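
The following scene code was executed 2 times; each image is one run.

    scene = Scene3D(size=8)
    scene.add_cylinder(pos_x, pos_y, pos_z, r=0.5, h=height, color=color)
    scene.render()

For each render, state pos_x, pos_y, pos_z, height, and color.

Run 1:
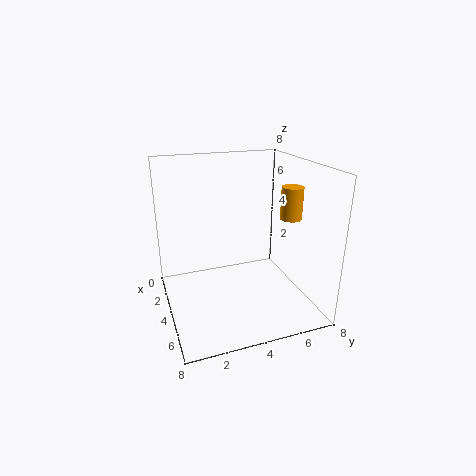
pos_x = 7; pos_y = 5.5; pos_z = 6; height = 1.5; color = 'orange'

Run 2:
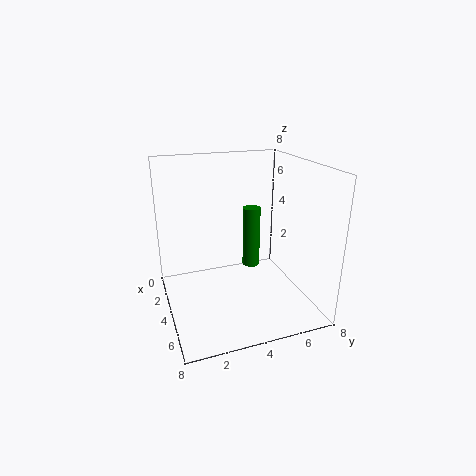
pos_x = 3.5; pos_y = 5; pos_z = 2; height = 3.5; color = 'green'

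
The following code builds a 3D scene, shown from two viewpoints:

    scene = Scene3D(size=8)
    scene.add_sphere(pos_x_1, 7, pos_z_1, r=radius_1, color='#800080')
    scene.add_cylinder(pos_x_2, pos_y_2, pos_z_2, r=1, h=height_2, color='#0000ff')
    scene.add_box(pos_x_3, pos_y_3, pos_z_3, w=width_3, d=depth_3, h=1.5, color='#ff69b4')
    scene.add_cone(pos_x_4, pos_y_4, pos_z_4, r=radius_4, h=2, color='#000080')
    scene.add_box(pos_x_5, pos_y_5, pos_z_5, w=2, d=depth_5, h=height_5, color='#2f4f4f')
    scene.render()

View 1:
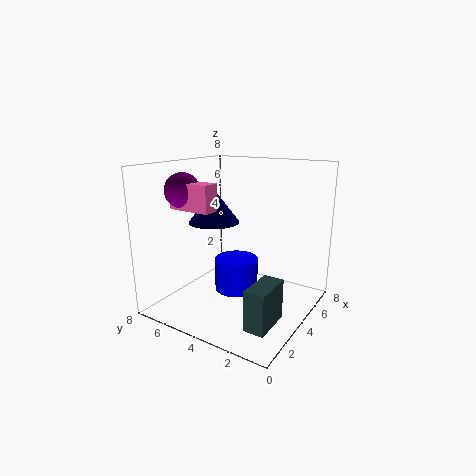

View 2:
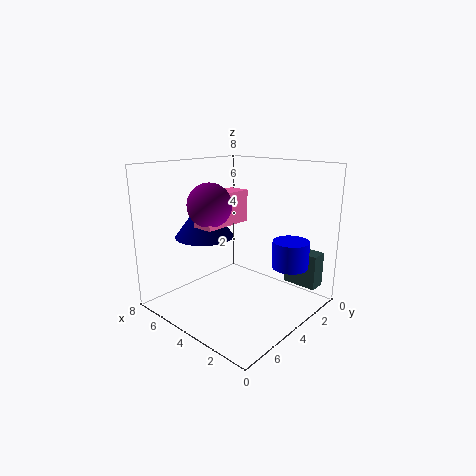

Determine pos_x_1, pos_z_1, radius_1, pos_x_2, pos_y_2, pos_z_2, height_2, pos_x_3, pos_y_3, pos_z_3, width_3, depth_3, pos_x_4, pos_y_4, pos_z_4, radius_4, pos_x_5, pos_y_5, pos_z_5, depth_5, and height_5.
pos_x_1 = 3; pos_z_1 = 6.5; radius_1 = 1; pos_x_2 = 1.5; pos_y_2 = 2.5; pos_z_2 = 2.5; height_2 = 1.5; pos_x_3 = 2.5; pos_y_3 = 5; pos_z_3 = 5.5; width_3 = 1; depth_3 = 2.5; pos_x_4 = 4.5; pos_y_4 = 6; pos_z_4 = 4.5; radius_4 = 1.5; pos_x_5 = 0.5; pos_y_5 = 0.5; pos_z_5 = 1; depth_5 = 1; height_5 = 2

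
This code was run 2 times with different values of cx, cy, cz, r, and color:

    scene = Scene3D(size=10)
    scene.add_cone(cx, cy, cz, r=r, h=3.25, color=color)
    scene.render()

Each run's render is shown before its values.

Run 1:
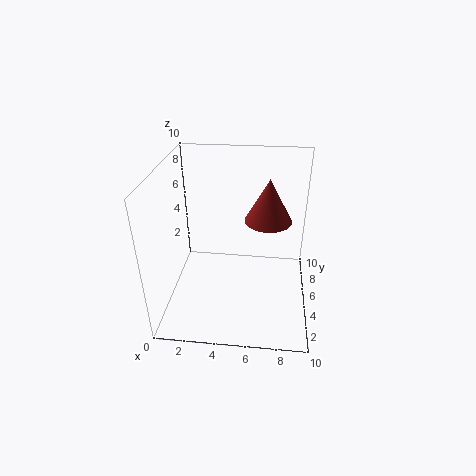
cx = 7
cy = 7.25
cz = 5.25
r = 1.75
color = 'brown'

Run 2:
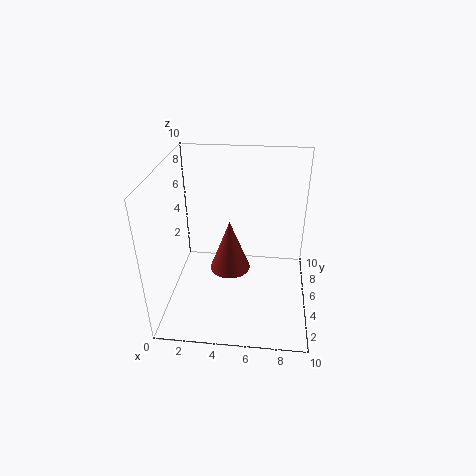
cx = 4.75
cy = 2.75
cz = 4.25
r = 1.25
color = 'brown'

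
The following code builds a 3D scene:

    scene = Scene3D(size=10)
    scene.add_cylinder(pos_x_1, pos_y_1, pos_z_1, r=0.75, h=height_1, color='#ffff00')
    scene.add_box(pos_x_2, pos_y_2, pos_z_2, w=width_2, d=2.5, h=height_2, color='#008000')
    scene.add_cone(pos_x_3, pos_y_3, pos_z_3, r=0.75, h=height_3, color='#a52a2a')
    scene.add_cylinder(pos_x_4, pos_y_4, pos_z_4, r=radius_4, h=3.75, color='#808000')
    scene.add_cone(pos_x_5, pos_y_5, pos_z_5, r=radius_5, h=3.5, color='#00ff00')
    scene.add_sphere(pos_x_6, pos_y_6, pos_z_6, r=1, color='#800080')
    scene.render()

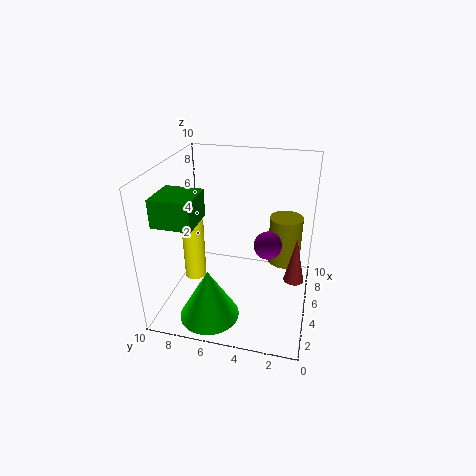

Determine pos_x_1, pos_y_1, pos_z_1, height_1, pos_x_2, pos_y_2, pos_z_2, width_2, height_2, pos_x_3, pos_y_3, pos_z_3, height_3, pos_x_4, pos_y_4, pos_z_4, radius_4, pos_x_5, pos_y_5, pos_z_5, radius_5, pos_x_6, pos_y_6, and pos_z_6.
pos_x_1 = 4.25; pos_y_1 = 8; pos_z_1 = 2; height_1 = 4.5; pos_x_2 = 1; pos_y_2 = 6.75; pos_z_2 = 7.25; width_2 = 2.5; height_2 = 1.75; pos_x_3 = 6.25; pos_y_3 = 1; pos_z_3 = 1.25; height_3 = 3.5; pos_x_4 = 8; pos_y_4 = 2; pos_z_4 = 1.75; radius_4 = 1.25; pos_x_5 = 2; pos_y_5 = 6.25; pos_z_5 = 0.5; radius_5 = 2; pos_x_6 = 5.75; pos_y_6 = 3; pos_z_6 = 4.25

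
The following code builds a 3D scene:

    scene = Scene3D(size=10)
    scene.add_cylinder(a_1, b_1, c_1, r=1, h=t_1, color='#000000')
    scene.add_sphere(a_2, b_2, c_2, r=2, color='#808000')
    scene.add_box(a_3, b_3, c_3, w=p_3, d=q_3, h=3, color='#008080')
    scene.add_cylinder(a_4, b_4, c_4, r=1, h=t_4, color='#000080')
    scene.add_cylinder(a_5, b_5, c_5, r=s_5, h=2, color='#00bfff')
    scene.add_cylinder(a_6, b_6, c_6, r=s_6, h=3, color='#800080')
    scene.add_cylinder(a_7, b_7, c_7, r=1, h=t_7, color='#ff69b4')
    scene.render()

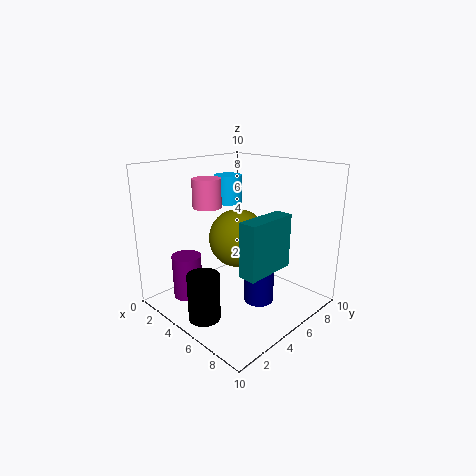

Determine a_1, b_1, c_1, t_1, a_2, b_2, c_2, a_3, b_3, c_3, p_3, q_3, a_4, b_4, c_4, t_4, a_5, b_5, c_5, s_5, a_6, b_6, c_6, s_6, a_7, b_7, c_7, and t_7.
a_1 = 6
b_1 = 1
c_1 = 1
t_1 = 3
a_2 = 5
b_2 = 5
c_2 = 5
a_3 = 9
b_3 = 1
c_3 = 5
p_3 = 1
q_3 = 3
a_4 = 7
b_4 = 5
c_4 = 1
t_4 = 4
a_5 = 3
b_5 = 6
c_5 = 7
s_5 = 1
a_6 = 3
b_6 = 2
c_6 = 1
s_6 = 1
a_7 = 3
b_7 = 4
c_7 = 7
t_7 = 2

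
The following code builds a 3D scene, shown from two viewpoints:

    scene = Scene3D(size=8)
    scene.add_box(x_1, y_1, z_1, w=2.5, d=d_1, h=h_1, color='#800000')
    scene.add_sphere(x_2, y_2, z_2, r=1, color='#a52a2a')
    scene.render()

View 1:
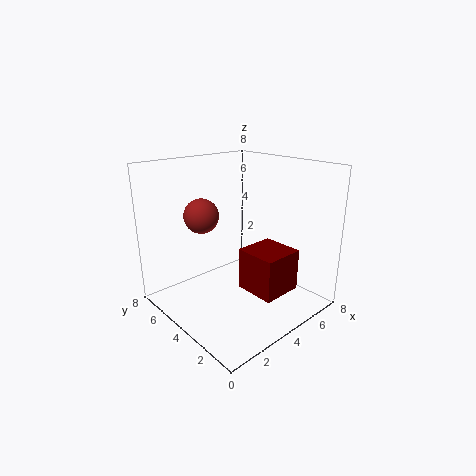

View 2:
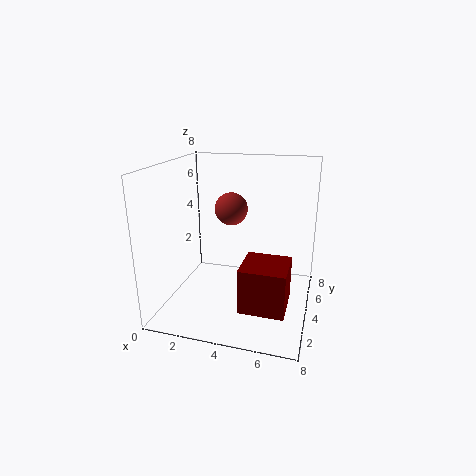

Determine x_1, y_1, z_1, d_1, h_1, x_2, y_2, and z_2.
x_1 = 4.5, y_1 = 2, z_1 = 0.5, d_1 = 2.5, h_1 = 2.5, x_2 = 3, y_2 = 6, z_2 = 5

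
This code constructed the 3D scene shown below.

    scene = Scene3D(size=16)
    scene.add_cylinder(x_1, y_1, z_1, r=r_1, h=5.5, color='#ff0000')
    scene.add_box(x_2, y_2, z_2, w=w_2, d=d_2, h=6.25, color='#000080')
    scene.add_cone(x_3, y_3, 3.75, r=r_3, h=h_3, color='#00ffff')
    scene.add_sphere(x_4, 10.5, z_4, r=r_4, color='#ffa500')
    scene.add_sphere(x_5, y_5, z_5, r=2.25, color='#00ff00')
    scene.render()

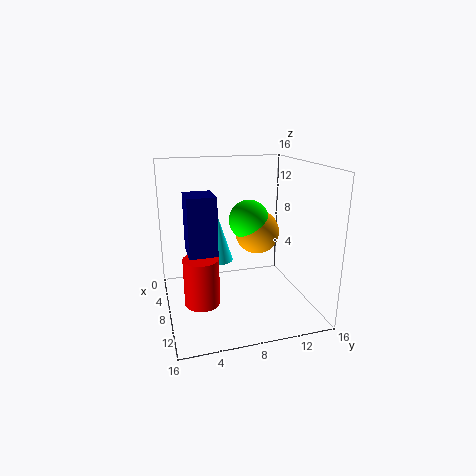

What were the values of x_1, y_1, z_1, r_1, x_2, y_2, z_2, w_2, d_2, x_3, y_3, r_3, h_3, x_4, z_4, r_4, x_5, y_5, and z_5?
x_1 = 8
y_1 = 3.75
z_1 = 0.5
r_1 = 2
x_2 = 6.75
y_2 = 2.25
z_2 = 7
w_2 = 3.5
d_2 = 3
x_3 = 3.75
y_3 = 6.75
r_3 = 1.75
h_3 = 5.5
x_4 = 7.25
z_4 = 8.25
r_4 = 2.5
x_5 = 7.25
y_5 = 9.5
z_5 = 9.75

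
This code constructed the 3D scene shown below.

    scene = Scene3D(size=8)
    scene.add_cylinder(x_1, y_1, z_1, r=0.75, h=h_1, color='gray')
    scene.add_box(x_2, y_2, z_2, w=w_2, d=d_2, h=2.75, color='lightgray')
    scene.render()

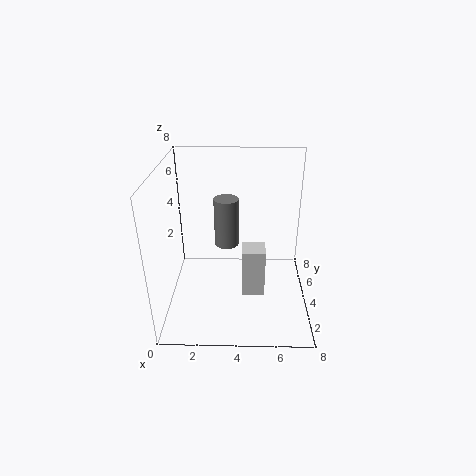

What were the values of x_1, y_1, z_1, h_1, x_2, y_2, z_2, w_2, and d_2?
x_1 = 3.25
y_1 = 6
z_1 = 2.5
h_1 = 3
x_2 = 4.25
y_2 = 2.75
z_2 = 1
w_2 = 1.25
d_2 = 1.25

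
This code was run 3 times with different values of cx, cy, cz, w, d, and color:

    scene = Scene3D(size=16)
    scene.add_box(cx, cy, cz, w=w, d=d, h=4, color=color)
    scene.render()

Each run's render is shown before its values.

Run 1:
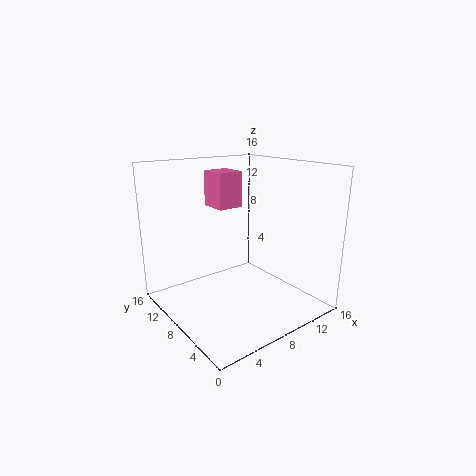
cx = 6.75, cy = 9.5, cz = 11, w = 3, d = 3.25, color = 'hotpink'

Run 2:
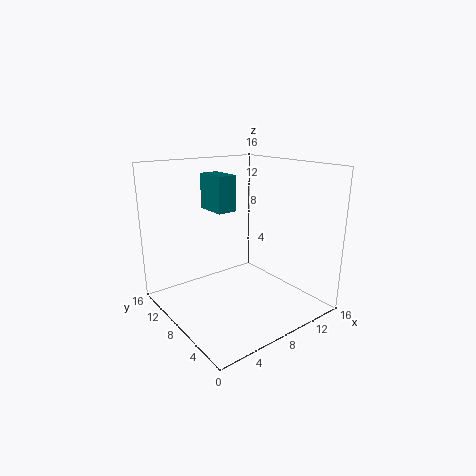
cx = 6.25, cy = 9, cz = 10.75, w = 2.25, d = 3.75, color = 'teal'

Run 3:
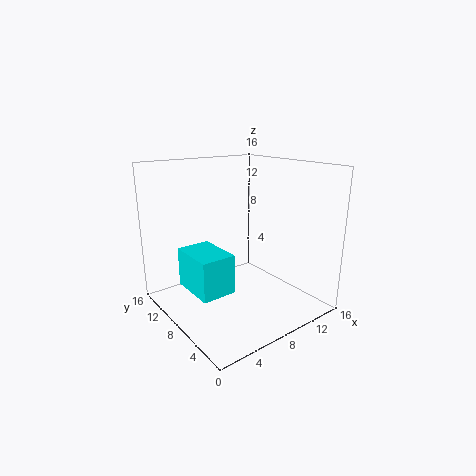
cx = 1.25, cy = 4.25, cz = 4, w = 3.5, d = 5, color = 'cyan'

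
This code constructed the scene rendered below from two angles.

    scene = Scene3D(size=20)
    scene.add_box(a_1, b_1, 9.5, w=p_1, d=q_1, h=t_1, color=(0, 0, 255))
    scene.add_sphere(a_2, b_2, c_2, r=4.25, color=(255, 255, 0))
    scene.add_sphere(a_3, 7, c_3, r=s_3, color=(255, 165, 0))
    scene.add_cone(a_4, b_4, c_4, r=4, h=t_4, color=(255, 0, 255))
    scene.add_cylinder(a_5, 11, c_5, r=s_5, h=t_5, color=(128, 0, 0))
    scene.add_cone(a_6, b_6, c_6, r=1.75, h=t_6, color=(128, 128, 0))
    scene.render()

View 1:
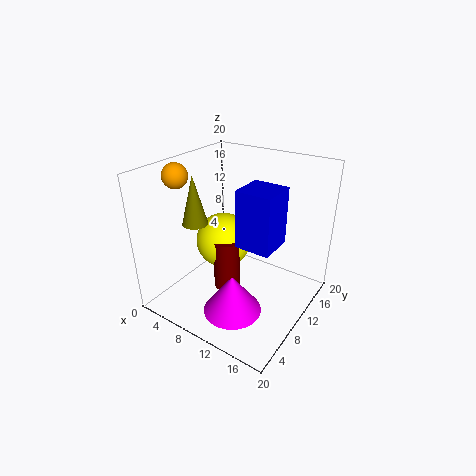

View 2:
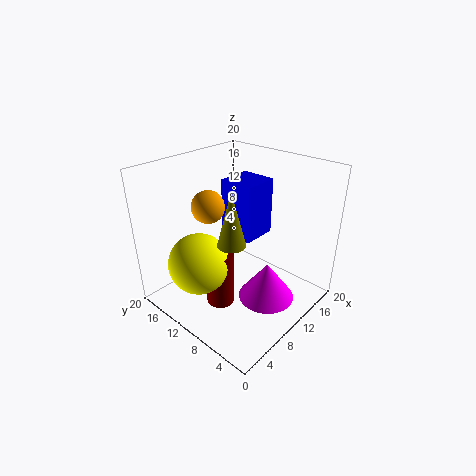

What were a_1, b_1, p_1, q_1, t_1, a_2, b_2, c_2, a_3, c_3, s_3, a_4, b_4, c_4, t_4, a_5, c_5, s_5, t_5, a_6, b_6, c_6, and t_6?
a_1 = 10.5; b_1 = 8.5; p_1 = 5; q_1 = 5; t_1 = 8; a_2 = 5.25; b_2 = 13; c_2 = 6.75; a_3 = 2; c_3 = 18.25; s_3 = 1.75; a_4 = 11.75; b_4 = 6; c_4 = 1; t_4 = 5.5; a_5 = 7.25; c_5 = 0.25; s_5 = 2; t_5 = 8; a_6 = 5.25; b_6 = 6.75; c_6 = 12.25; t_6 = 6.75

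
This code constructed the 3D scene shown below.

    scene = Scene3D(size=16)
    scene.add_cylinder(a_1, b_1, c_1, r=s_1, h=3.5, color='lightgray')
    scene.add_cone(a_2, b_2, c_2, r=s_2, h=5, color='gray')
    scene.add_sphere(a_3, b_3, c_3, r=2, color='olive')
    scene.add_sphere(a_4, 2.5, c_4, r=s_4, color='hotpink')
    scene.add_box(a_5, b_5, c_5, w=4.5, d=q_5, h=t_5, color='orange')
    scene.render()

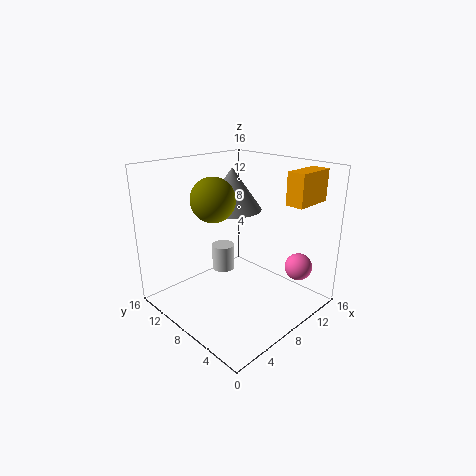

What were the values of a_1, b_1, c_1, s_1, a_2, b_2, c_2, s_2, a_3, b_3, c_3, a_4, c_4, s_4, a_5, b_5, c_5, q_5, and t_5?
a_1 = 11.5; b_1 = 14.5; c_1 = 0.5; s_1 = 1.5; a_2 = 10.5; b_2 = 11.5; c_2 = 10; s_2 = 3.5; a_3 = 2.5; b_3 = 5.5; c_3 = 14; a_4 = 12; c_4 = 5; s_4 = 1.5; a_5 = 11; b_5 = 2; c_5 = 12; q_5 = 2; t_5 = 3.5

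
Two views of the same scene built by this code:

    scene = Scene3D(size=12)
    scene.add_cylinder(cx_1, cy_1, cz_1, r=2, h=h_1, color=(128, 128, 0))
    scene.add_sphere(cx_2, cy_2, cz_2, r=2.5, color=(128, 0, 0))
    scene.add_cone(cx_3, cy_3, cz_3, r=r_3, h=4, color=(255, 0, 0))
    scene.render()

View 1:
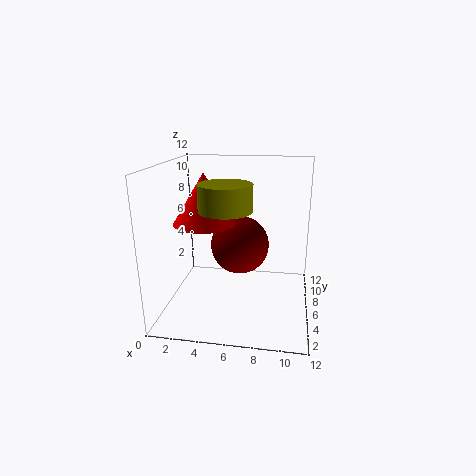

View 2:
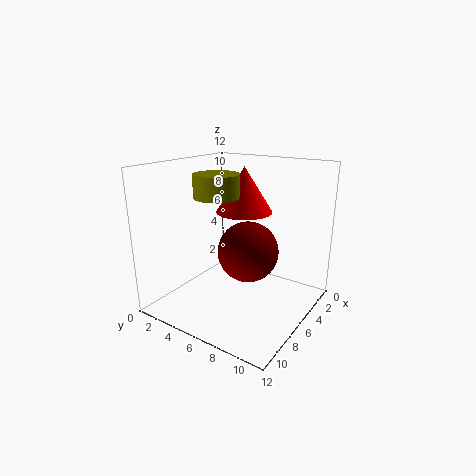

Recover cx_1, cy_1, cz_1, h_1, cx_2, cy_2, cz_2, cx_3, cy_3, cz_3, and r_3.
cx_1 = 5.5
cy_1 = 3.5
cz_1 = 9
h_1 = 2
cx_2 = 6
cy_2 = 7
cz_2 = 5
cx_3 = 3.5
cy_3 = 5
cz_3 = 7.5
r_3 = 2.5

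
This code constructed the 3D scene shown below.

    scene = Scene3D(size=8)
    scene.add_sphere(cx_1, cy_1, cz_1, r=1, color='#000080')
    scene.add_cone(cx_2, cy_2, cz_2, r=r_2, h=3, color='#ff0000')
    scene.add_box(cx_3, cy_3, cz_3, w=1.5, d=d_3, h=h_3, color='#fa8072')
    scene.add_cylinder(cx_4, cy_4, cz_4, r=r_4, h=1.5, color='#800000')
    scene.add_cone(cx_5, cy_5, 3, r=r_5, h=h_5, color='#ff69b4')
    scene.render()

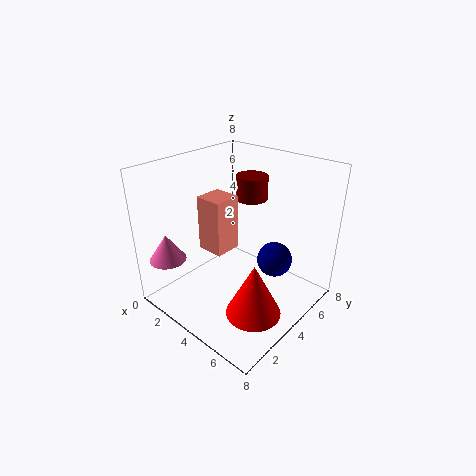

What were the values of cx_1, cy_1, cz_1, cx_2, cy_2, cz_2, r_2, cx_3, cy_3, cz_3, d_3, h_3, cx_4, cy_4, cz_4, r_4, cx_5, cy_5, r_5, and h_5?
cx_1 = 5.5; cy_1 = 5.5; cz_1 = 2.5; cx_2 = 6; cy_2 = 3; cz_2 = 0.5; r_2 = 1.5; cx_3 = 2.5; cy_3 = 2.5; cz_3 = 3.5; d_3 = 1.5; h_3 = 3; cx_4 = 2.5; cy_4 = 7; cz_4 = 5; r_4 = 1; cx_5 = 1.5; cy_5 = 1; r_5 = 1; h_5 = 1.5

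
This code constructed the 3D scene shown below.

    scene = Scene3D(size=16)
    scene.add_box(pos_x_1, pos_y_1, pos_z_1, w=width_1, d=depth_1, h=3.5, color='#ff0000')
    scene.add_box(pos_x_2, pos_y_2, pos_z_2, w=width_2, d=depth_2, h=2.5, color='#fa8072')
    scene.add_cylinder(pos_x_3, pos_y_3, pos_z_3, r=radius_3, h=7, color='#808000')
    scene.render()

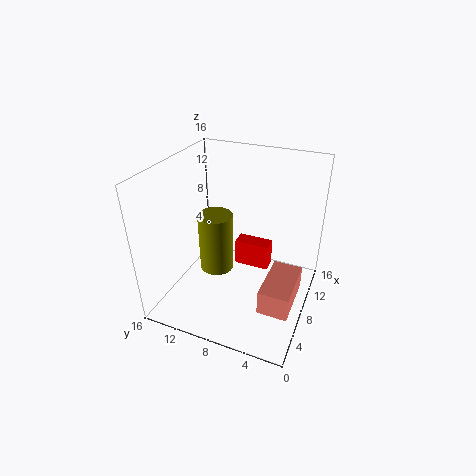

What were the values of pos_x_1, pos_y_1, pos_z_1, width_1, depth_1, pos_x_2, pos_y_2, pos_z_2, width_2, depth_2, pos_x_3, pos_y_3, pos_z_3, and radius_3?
pos_x_1 = 13, pos_y_1 = 6, pos_z_1 = 0.5, width_1 = 2, depth_1 = 4.5, pos_x_2 = 2, pos_y_2 = 0.5, pos_z_2 = 4, width_2 = 5.5, depth_2 = 3, pos_x_3 = 8.5, pos_y_3 = 11, pos_z_3 = 3, radius_3 = 2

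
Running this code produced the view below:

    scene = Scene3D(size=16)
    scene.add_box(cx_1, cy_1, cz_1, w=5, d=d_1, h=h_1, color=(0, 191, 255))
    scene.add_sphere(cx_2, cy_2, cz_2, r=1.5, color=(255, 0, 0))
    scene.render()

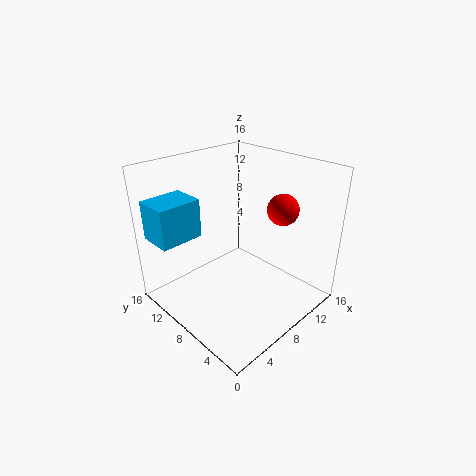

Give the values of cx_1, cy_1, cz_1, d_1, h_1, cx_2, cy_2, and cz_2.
cx_1 = 1
cy_1 = 12
cz_1 = 7.5
d_1 = 4
h_1 = 4.5
cx_2 = 8.5
cy_2 = 2.5
cz_2 = 13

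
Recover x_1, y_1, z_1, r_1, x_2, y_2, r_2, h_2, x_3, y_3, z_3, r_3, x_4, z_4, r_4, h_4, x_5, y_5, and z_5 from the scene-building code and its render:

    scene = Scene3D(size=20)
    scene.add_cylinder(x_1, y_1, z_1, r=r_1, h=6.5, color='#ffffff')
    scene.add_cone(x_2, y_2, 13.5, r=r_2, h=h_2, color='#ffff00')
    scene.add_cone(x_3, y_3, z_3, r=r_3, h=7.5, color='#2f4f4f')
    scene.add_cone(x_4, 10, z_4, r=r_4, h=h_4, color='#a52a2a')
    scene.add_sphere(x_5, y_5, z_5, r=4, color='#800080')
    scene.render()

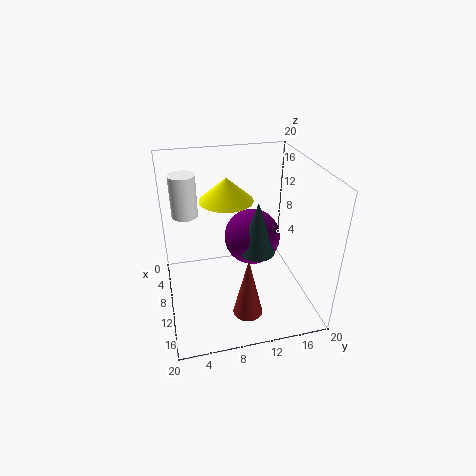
x_1 = 2.5, y_1 = 3.5, z_1 = 10.5, r_1 = 2, x_2 = 5, y_2 = 9.5, r_2 = 4, h_2 = 3.5, x_3 = 11, y_3 = 12.5, z_3 = 8, r_3 = 2.5, x_4 = 15.5, z_4 = 1.5, r_4 = 2, h_4 = 8.5, x_5 = 8.5, y_5 = 12.5, z_5 = 9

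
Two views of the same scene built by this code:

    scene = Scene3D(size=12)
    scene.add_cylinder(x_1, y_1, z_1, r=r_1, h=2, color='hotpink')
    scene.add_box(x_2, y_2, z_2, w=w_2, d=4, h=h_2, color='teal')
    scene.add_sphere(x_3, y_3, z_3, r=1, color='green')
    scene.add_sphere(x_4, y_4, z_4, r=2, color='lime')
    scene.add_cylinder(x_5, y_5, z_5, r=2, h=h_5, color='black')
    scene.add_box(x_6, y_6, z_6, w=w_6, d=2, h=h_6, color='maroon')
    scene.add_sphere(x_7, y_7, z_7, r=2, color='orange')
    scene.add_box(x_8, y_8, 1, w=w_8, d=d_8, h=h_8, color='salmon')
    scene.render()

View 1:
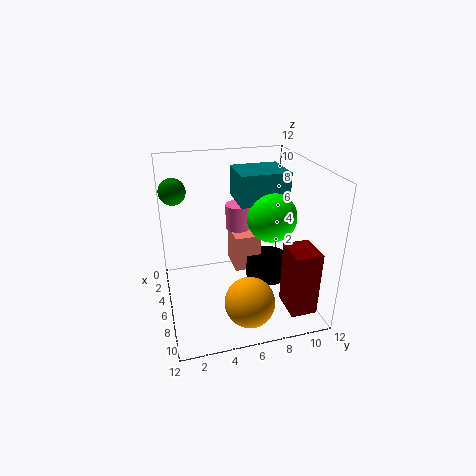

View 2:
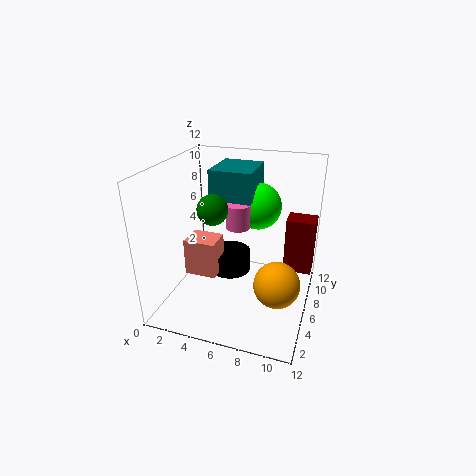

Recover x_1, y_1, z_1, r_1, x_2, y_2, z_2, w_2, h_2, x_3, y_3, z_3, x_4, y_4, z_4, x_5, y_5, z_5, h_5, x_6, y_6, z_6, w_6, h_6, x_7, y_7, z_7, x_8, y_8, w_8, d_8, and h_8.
x_1 = 6
y_1 = 6
z_1 = 7
r_1 = 1
x_2 = 3.5
y_2 = 6
z_2 = 9
w_2 = 3.5
h_2 = 2.5
x_3 = 6
y_3 = 1
z_3 = 10.5
x_4 = 7
y_4 = 8.5
z_4 = 8
x_5 = 4
y_5 = 9.5
z_5 = 0.5
h_5 = 2
x_6 = 9.5
y_6 = 8.5
z_6 = 2
w_6 = 2.5
h_6 = 5
x_7 = 9.5
y_7 = 6
z_7 = 2
x_8 = 0.5
y_8 = 6.5
w_8 = 3
d_8 = 2.5
h_8 = 3.5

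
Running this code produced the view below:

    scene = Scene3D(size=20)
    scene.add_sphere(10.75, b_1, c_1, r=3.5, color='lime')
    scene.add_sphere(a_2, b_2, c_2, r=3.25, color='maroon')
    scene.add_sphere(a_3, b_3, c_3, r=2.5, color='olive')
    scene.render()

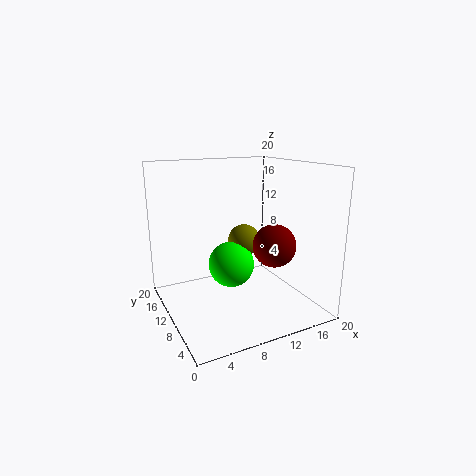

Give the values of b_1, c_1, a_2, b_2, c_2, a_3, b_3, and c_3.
b_1 = 13.75, c_1 = 4.5, a_2 = 16.25, b_2 = 10.25, c_2 = 7.75, a_3 = 13.5, b_3 = 14.75, c_3 = 7.75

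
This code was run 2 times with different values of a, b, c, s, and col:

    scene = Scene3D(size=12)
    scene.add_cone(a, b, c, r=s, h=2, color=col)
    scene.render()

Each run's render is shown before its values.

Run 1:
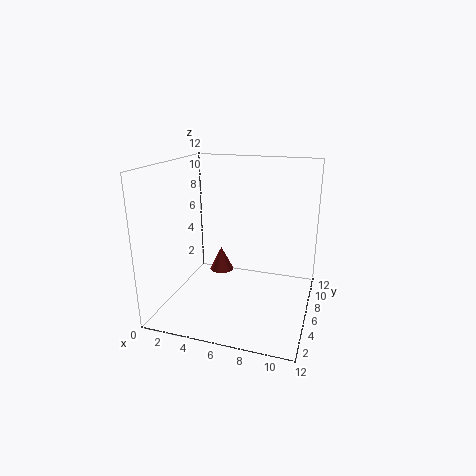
a = 4.5, b = 6, c = 3, s = 1, col = 'brown'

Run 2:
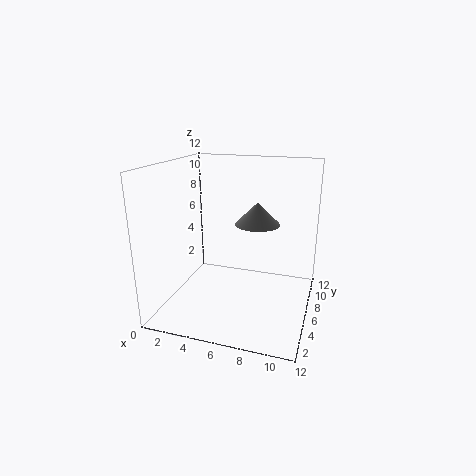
a = 7, b = 8.5, c = 6.5, s = 2, col = 'gray'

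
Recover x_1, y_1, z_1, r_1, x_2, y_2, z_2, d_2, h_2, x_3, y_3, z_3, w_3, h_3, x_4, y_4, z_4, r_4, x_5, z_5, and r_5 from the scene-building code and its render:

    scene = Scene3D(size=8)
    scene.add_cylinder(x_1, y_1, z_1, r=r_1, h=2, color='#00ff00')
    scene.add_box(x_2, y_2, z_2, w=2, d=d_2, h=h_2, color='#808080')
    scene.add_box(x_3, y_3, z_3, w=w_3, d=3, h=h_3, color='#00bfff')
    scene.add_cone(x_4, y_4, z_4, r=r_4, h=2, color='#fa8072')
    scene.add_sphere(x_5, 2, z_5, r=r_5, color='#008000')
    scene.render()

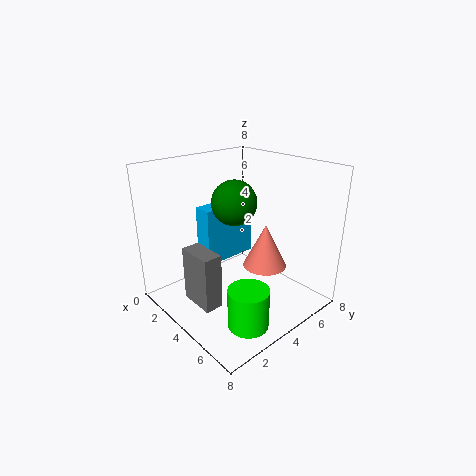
x_1 = 7; y_1 = 2; z_1 = 1; r_1 = 1; x_2 = 3; y_2 = 1; z_2 = 1; d_2 = 1; h_2 = 3; x_3 = 3; y_3 = 2; z_3 = 3; w_3 = 1; h_3 = 3; x_4 = 7; y_4 = 3; z_4 = 4; r_4 = 1; x_5 = 6; z_5 = 7; r_5 = 1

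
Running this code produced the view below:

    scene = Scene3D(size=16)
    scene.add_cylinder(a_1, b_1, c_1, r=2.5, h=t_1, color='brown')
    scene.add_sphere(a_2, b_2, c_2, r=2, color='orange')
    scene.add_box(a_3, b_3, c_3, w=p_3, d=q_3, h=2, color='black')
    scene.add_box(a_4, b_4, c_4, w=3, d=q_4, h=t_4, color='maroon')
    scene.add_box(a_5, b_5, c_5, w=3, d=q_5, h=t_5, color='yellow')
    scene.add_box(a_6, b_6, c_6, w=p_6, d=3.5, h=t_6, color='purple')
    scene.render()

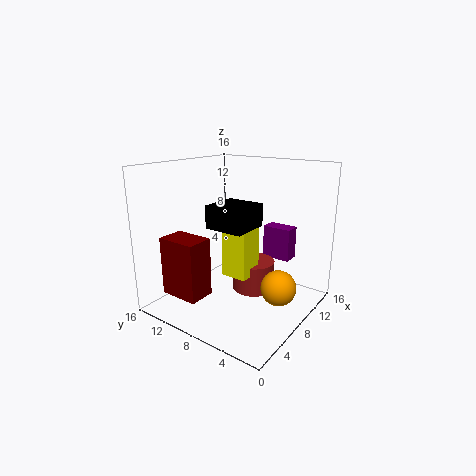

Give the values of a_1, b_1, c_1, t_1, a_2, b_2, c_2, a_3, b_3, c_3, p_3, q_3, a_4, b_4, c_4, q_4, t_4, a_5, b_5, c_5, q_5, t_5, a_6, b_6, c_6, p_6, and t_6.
a_1 = 10.5, b_1 = 7.5, c_1 = 1, t_1 = 3.5, a_2 = 9.5, b_2 = 3.5, c_2 = 2.5, a_3 = 0.5, b_3 = 2.5, c_3 = 11.5, p_3 = 3.5, q_3 = 3.5, a_4 = 2, b_4 = 9.5, c_4 = 2, q_4 = 4.5, t_4 = 6.5, a_5 = 7, b_5 = 6.5, c_5 = 3.5, q_5 = 3, t_5 = 6.5, a_6 = 13.5, b_6 = 4.5, c_6 = 4, p_6 = 2, t_6 = 4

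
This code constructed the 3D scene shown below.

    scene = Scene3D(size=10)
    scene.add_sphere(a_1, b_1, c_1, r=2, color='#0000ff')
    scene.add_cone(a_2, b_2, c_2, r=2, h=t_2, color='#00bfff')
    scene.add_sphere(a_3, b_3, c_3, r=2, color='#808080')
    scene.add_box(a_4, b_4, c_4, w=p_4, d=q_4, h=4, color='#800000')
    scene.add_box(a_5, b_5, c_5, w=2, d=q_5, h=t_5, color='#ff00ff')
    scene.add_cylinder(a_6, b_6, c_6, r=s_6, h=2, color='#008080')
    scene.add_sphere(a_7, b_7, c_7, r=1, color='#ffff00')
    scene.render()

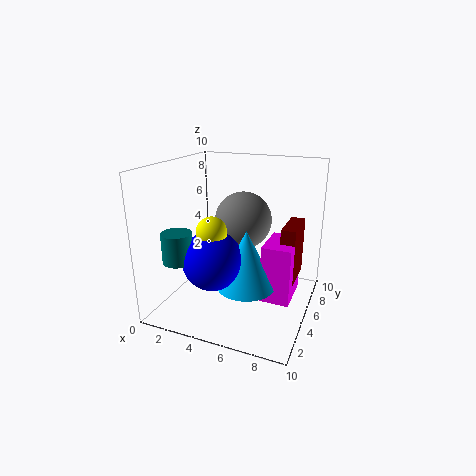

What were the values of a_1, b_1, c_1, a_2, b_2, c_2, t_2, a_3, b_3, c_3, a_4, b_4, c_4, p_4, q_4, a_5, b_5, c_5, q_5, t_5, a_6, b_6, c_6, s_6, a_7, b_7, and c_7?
a_1 = 4; b_1 = 3; c_1 = 4; a_2 = 6; b_2 = 4; c_2 = 2; t_2 = 4; a_3 = 5; b_3 = 6; c_3 = 6; a_4 = 8; b_4 = 5; c_4 = 2; p_4 = 1; q_4 = 3; a_5 = 7; b_5 = 4; c_5 = 1; q_5 = 3; t_5 = 4; a_6 = 2; b_6 = 2; c_6 = 4; s_6 = 1; a_7 = 4; b_7 = 3; c_7 = 6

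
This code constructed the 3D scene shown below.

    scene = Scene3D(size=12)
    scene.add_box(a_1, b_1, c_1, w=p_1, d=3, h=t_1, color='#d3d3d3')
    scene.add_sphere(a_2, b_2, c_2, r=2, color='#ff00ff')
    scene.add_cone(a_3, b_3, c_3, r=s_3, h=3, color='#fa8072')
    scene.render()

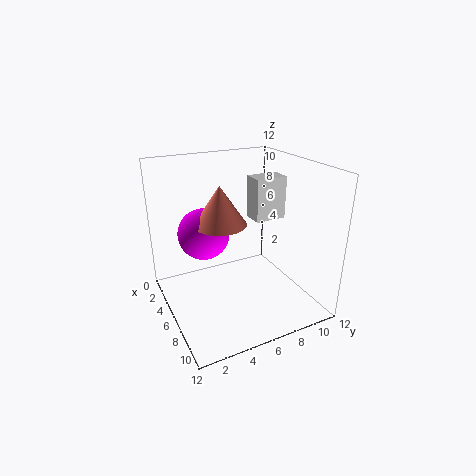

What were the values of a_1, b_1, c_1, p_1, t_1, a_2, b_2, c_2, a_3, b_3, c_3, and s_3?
a_1 = 2, b_1 = 9, c_1 = 6, p_1 = 2, t_1 = 4, a_2 = 6, b_2 = 3, c_2 = 7, a_3 = 7, b_3 = 4, c_3 = 8, s_3 = 2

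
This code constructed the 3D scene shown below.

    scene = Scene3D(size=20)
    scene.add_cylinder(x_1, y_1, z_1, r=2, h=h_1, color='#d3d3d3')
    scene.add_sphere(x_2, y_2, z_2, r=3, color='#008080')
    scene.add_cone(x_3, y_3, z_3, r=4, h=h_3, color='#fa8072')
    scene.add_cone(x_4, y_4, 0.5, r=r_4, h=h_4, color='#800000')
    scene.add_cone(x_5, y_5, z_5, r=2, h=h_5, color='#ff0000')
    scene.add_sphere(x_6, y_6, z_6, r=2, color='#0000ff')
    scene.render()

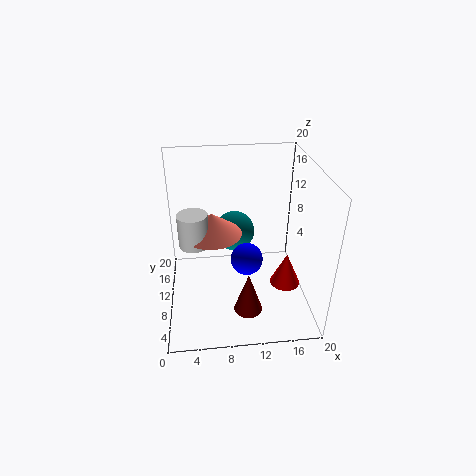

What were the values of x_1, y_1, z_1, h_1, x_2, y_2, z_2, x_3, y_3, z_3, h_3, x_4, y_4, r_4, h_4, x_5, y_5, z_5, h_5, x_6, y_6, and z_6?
x_1 = 4, y_1 = 9, z_1 = 10, h_1 = 4.5, x_2 = 10, y_2 = 14.5, z_2 = 8.5, x_3 = 6.5, y_3 = 10, z_3 = 11, h_3 = 3, x_4 = 11, y_4 = 6, r_4 = 2, h_4 = 6, x_5 = 16, y_5 = 6, z_5 = 5, h_5 = 4.5, x_6 = 10.5, y_6 = 5, z_6 = 10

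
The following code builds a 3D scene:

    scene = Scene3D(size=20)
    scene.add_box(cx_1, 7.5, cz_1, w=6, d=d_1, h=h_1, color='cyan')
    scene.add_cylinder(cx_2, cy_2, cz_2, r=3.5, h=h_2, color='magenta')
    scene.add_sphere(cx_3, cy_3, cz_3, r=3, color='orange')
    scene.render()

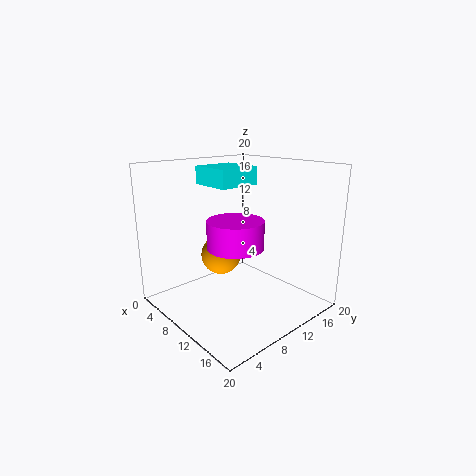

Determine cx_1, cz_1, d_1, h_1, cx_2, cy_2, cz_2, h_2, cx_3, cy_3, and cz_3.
cx_1 = 4, cz_1 = 17, d_1 = 6, h_1 = 2.5, cx_2 = 13.5, cy_2 = 6.5, cz_2 = 10.5, h_2 = 3.5, cx_3 = 5.5, cy_3 = 10.5, cz_3 = 6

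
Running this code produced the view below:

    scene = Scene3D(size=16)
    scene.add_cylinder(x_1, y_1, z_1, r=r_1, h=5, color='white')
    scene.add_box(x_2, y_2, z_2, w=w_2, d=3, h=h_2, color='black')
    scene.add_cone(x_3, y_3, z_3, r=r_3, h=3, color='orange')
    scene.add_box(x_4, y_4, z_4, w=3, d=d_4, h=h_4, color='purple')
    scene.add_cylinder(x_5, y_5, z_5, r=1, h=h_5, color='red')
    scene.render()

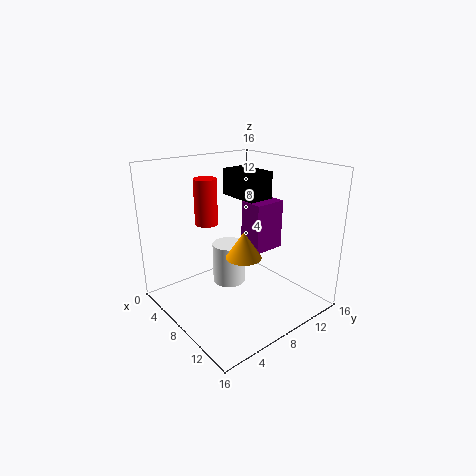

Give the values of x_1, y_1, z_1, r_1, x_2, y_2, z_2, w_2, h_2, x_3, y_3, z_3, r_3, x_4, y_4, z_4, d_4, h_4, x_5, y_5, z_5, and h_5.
x_1 = 5; y_1 = 9; z_1 = 1; r_1 = 2; x_2 = 4; y_2 = 9; z_2 = 12; w_2 = 5; h_2 = 3; x_3 = 9; y_3 = 8; z_3 = 6; r_3 = 2; x_4 = 5; y_4 = 11; z_4 = 5; d_4 = 4; h_4 = 6; x_5 = 11; y_5 = 2; z_5 = 12; h_5 = 4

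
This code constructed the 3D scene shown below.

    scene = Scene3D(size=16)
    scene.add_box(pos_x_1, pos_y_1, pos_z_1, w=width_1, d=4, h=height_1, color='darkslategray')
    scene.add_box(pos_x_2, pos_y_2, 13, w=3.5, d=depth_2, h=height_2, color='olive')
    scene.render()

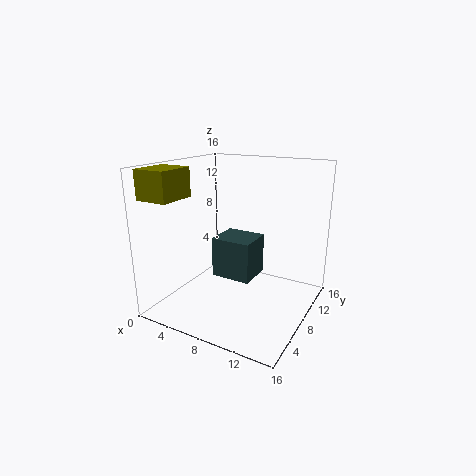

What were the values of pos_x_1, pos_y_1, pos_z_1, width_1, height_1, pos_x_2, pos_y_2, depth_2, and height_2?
pos_x_1 = 5.5
pos_y_1 = 6.5
pos_z_1 = 3.5
width_1 = 4.5
height_1 = 4.5
pos_x_2 = 1
pos_y_2 = 0.5
depth_2 = 4
height_2 = 3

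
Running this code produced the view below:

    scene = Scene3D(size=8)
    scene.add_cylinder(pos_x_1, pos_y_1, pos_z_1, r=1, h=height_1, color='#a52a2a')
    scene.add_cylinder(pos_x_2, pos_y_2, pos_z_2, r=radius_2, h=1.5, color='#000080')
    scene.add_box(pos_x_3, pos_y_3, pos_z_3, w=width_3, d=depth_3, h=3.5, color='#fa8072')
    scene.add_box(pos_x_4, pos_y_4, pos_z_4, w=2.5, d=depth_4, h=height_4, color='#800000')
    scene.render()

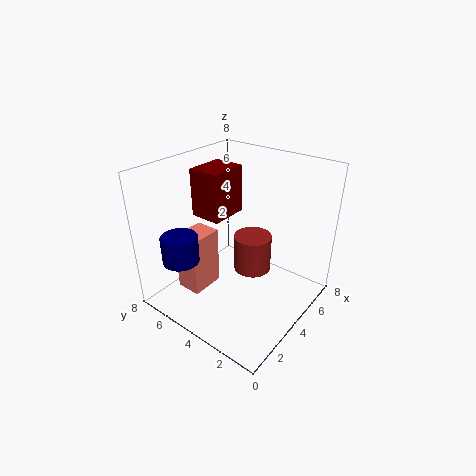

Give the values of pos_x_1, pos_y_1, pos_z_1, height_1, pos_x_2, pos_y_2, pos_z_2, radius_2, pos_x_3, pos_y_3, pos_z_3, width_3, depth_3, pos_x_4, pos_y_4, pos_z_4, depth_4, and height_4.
pos_x_1 = 4, pos_y_1 = 3, pos_z_1 = 2.5, height_1 = 2, pos_x_2 = 1.5, pos_y_2 = 6, pos_z_2 = 3, radius_2 = 1, pos_x_3 = 2, pos_y_3 = 5.5, pos_z_3 = 0.5, width_3 = 2, depth_3 = 1.5, pos_x_4 = 4.5, pos_y_4 = 6, pos_z_4 = 4, depth_4 = 2, height_4 = 3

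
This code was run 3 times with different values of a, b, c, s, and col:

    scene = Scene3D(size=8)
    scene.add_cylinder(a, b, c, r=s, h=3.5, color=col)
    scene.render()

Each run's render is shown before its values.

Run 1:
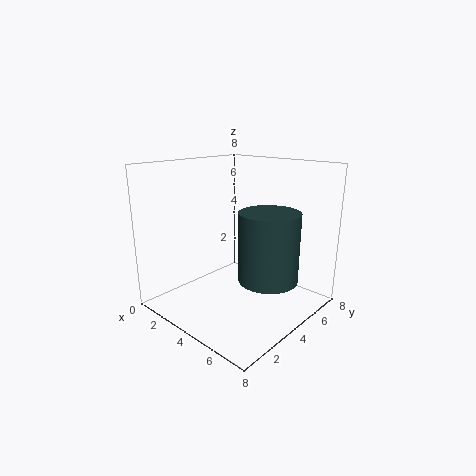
a = 6.5, b = 3.5, c = 2.5, s = 1.5, col = 'darkslategray'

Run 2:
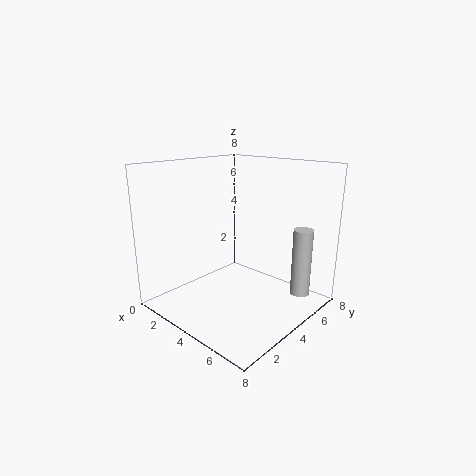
a = 7.5, b = 5, c = 1.5, s = 0.5, col = 'lightgray'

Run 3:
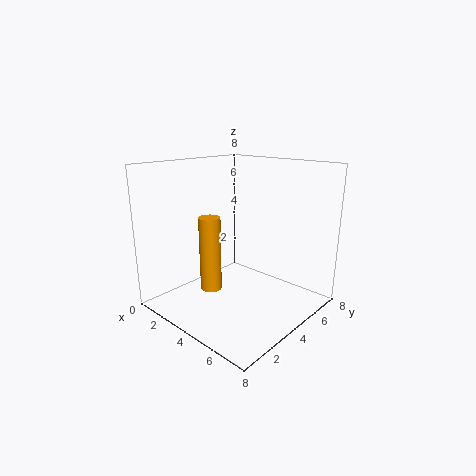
a = 5, b = 1, c = 2.5, s = 0.5, col = 'orange'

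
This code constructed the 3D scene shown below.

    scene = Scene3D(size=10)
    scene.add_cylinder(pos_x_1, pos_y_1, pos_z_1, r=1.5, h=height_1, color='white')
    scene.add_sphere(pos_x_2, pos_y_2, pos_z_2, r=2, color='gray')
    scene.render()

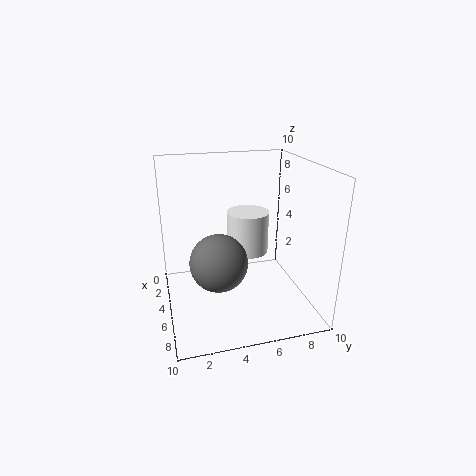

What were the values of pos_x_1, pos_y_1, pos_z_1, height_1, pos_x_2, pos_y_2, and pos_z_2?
pos_x_1 = 4; pos_y_1 = 6; pos_z_1 = 3.5; height_1 = 3; pos_x_2 = 5.5; pos_y_2 = 3.5; pos_z_2 = 3.5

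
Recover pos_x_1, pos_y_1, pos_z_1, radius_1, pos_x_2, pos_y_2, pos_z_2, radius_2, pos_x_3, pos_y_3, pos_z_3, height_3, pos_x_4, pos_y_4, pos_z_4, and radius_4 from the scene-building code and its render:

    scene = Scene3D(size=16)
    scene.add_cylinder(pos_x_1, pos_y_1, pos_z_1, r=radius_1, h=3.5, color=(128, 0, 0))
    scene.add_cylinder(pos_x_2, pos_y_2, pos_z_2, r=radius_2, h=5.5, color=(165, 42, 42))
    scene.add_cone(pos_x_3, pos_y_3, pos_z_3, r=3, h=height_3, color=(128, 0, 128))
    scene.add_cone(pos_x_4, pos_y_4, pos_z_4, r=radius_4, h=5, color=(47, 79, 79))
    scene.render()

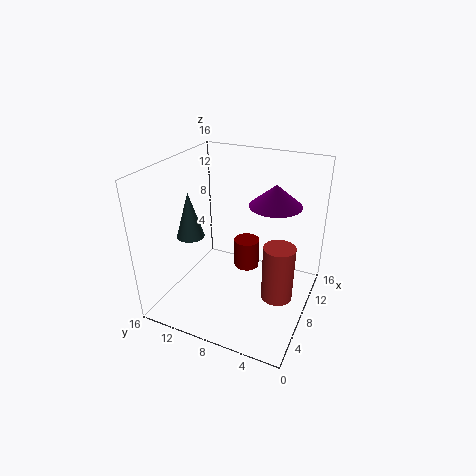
pos_x_1 = 10.5
pos_y_1 = 8
pos_z_1 = 3
radius_1 = 1.5
pos_x_2 = 4
pos_y_2 = 2
pos_z_2 = 5
radius_2 = 1.5
pos_x_3 = 11.5
pos_y_3 = 5
pos_z_3 = 11
height_3 = 2.5
pos_x_4 = 5.5
pos_y_4 = 12.5
pos_z_4 = 8.5
radius_4 = 1.5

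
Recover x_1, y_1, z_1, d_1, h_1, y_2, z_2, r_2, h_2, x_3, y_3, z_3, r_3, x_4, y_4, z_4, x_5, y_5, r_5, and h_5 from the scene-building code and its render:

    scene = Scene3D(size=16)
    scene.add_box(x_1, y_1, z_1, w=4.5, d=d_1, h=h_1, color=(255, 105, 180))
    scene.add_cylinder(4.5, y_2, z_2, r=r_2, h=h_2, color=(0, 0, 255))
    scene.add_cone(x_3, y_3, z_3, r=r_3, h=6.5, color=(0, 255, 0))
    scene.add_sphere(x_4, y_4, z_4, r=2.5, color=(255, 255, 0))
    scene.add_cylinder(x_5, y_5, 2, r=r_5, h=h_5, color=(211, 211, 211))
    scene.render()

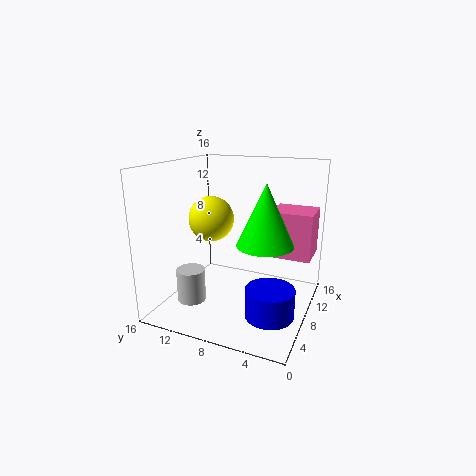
x_1 = 11; y_1 = 0.5; z_1 = 5; d_1 = 5; h_1 = 5.5; y_2 = 3; z_2 = 1.5; r_2 = 2.5; h_2 = 3; x_3 = 7; y_3 = 4.5; z_3 = 8; r_3 = 3; x_4 = 7.5; y_4 = 11; z_4 = 10; x_5 = 3.5; y_5 = 11.5; r_5 = 1.5; h_5 = 3.5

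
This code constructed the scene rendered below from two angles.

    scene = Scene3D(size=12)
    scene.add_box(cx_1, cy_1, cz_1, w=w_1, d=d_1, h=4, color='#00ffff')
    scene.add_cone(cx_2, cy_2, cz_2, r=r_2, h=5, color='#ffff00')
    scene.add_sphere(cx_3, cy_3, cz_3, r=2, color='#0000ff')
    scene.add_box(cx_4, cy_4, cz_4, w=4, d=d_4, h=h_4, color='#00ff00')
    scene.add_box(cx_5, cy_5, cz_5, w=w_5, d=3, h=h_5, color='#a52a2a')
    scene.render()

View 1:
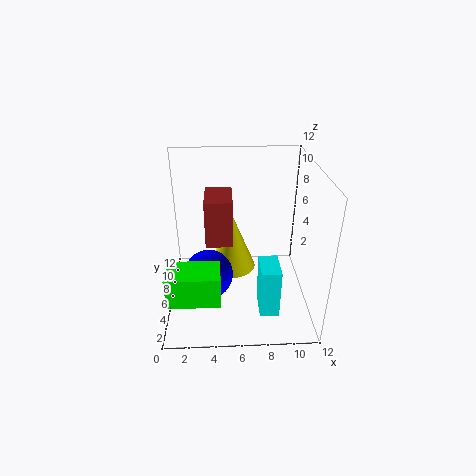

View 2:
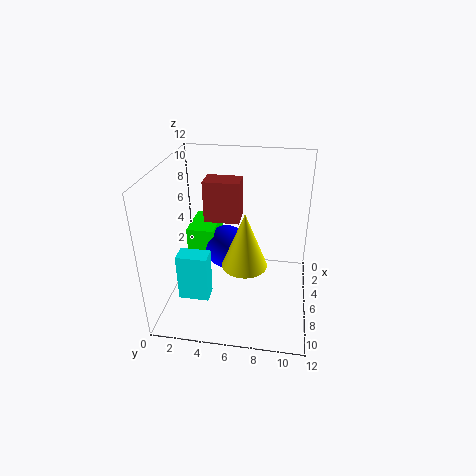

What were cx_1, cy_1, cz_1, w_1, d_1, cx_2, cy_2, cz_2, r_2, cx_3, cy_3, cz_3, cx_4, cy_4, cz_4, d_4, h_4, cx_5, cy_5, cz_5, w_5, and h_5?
cx_1 = 7.5; cy_1 = 1.5; cz_1 = 1.5; w_1 = 1.5; d_1 = 2.5; cx_2 = 5.5; cy_2 = 6.5; cz_2 = 3; r_2 = 2; cx_3 = 3.5; cy_3 = 4.5; cz_3 = 3.5; cx_4 = 0.5; cy_4 = 1; cz_4 = 3; d_4 = 2.5; h_4 = 2.5; cx_5 = 3.5; cy_5 = 3; cz_5 = 7; w_5 = 2; h_5 = 3.5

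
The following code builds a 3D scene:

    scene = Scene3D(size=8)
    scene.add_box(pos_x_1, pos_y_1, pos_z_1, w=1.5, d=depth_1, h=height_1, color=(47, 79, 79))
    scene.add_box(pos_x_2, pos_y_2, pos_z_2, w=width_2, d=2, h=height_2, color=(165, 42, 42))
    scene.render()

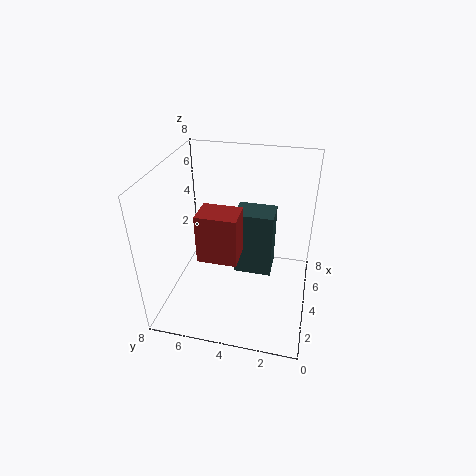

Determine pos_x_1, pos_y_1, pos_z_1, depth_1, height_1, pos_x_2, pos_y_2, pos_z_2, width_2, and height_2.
pos_x_1 = 3; pos_y_1 = 2; pos_z_1 = 2.5; depth_1 = 2; height_1 = 3.5; pos_x_2 = 1.5; pos_y_2 = 3.5; pos_z_2 = 4; width_2 = 1.5; height_2 = 2.5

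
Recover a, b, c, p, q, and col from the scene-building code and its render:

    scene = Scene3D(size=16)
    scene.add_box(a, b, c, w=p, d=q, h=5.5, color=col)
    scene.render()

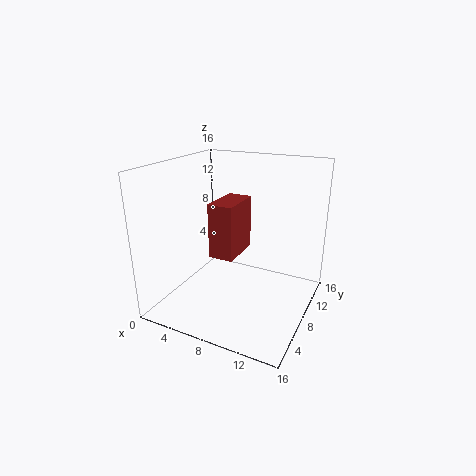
a = 7; b = 3.5; c = 7.5; p = 2.5; q = 4.5; col = 'brown'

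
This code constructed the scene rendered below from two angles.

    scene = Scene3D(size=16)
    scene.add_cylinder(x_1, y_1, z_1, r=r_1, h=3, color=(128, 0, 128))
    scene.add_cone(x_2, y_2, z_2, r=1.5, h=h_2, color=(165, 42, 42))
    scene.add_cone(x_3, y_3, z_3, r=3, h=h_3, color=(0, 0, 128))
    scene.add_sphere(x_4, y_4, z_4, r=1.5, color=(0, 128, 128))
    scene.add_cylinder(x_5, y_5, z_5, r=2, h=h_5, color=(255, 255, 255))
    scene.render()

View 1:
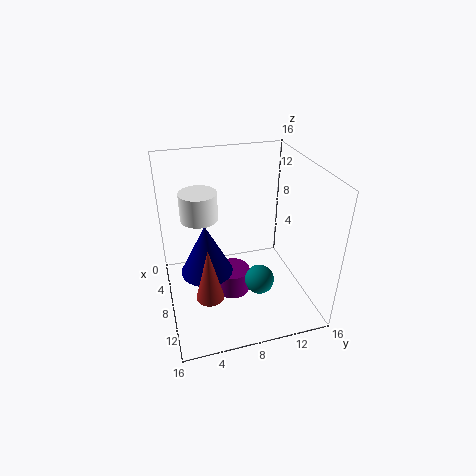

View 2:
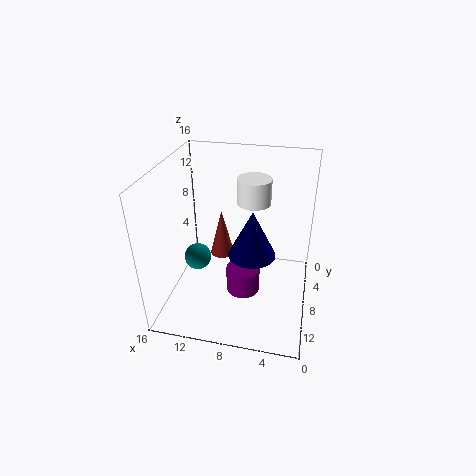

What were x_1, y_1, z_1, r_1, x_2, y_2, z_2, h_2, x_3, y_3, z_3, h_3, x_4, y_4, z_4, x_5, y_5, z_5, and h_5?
x_1 = 7.5; y_1 = 7.5; z_1 = 0.5; r_1 = 2; x_2 = 11; y_2 = 4; z_2 = 3; h_2 = 6; x_3 = 7; y_3 = 4.5; z_3 = 3.5; h_3 = 6; x_4 = 12.5; y_4 = 9; z_4 = 5.5; x_5 = 7; y_5 = 4; z_5 = 10.5; h_5 = 3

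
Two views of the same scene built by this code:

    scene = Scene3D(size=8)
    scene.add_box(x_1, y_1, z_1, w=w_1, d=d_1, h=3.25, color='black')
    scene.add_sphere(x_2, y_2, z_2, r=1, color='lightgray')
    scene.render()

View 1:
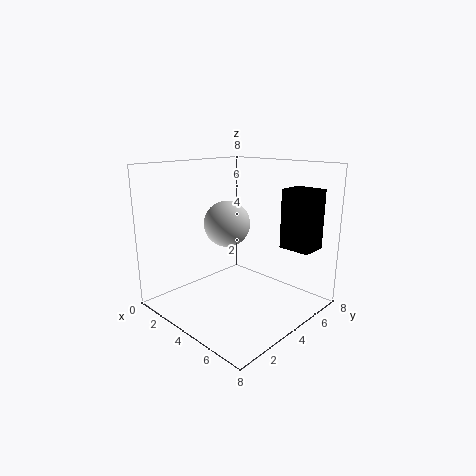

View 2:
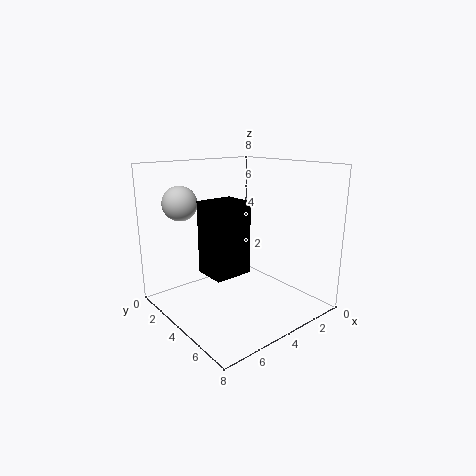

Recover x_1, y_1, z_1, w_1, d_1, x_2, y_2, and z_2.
x_1 = 5.75; y_1 = 5.5; z_1 = 3.5; w_1 = 1.75; d_1 = 1.5; x_2 = 6; y_2 = 1.25; z_2 = 5.75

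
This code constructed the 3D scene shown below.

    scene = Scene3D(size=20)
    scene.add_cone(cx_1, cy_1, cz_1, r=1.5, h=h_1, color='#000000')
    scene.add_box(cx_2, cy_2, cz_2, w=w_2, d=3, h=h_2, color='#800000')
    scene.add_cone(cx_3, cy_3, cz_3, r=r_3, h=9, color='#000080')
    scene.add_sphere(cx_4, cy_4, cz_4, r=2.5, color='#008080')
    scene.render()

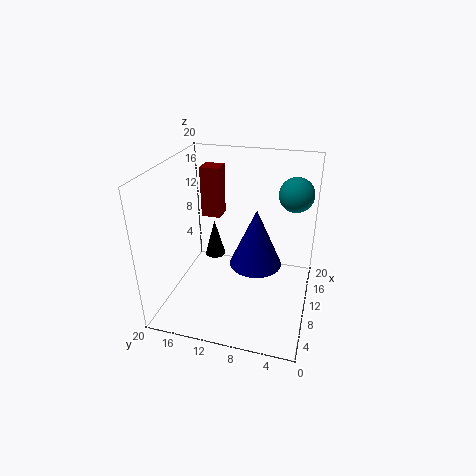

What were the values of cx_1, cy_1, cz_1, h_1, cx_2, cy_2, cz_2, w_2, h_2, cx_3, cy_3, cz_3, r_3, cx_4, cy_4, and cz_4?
cx_1 = 12.25
cy_1 = 14.25
cz_1 = 5.5
h_1 = 5.5
cx_2 = 14.75
cy_2 = 14.25
cz_2 = 10.25
w_2 = 2.75
h_2 = 7.75
cx_3 = 13.75
cy_3 = 8.25
cz_3 = 3.75
r_3 = 4
cx_4 = 15.5
cy_4 = 3
cz_4 = 15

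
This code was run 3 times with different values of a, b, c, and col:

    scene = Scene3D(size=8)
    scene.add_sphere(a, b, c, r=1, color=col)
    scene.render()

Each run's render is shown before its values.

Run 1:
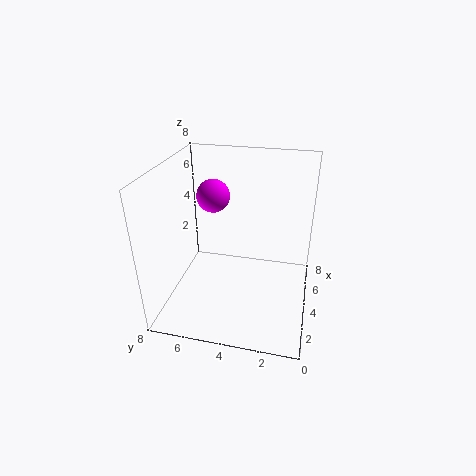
a = 6
b = 6
c = 5.5
col = 'magenta'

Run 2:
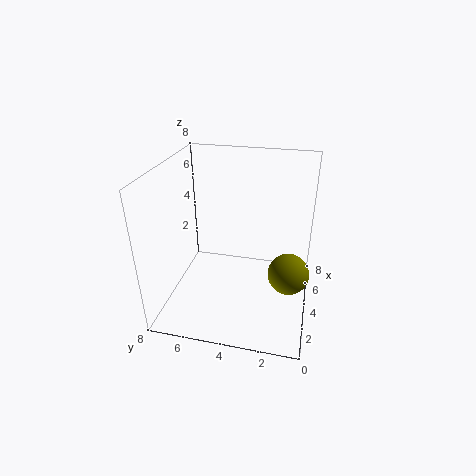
a = 2
b = 1
c = 3.5
col = 'olive'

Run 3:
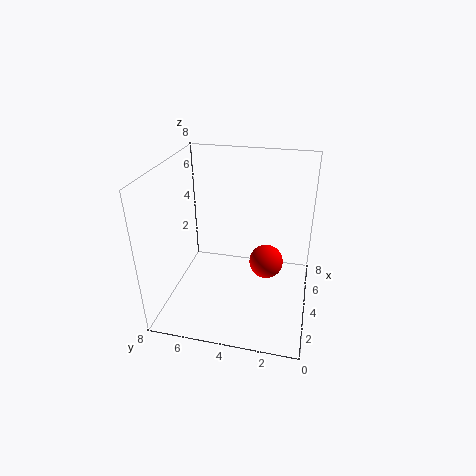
a = 5
b = 2.5
c = 2
col = 'red'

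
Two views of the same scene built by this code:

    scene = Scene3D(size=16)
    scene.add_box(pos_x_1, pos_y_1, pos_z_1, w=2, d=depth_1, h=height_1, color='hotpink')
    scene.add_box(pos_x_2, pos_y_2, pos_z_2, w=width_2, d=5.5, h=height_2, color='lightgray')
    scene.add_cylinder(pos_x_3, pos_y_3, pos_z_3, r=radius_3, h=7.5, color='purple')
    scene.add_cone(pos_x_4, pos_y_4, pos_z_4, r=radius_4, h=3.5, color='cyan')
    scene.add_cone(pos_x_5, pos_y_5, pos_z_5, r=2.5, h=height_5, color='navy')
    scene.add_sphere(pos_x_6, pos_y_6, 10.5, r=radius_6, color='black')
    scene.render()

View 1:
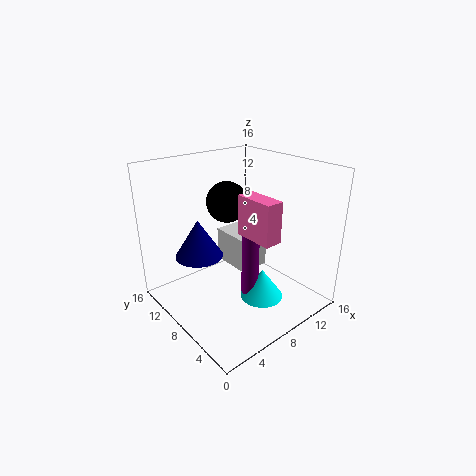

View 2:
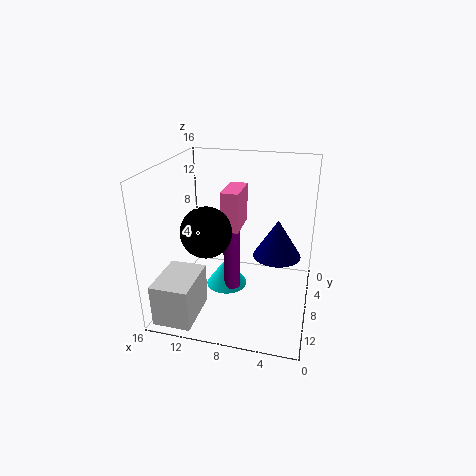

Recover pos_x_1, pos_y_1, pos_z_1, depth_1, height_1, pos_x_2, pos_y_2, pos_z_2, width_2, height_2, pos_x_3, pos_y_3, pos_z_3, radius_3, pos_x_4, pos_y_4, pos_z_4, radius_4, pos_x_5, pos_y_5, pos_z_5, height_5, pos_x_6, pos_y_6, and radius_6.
pos_x_1 = 8; pos_y_1 = 3.5; pos_z_1 = 8.5; depth_1 = 4.5; height_1 = 4.5; pos_x_2 = 11; pos_y_2 = 10.5; pos_z_2 = 1; width_2 = 4; height_2 = 4.5; pos_x_3 = 9; pos_y_3 = 7; pos_z_3 = 1; radius_3 = 1; pos_x_4 = 10; pos_y_4 = 6; pos_z_4 = 0.5; radius_4 = 2.5; pos_x_5 = 3.5; pos_y_5 = 9; pos_z_5 = 7; height_5 = 4; pos_x_6 = 10; pos_y_6 = 12.5; radius_6 = 2.5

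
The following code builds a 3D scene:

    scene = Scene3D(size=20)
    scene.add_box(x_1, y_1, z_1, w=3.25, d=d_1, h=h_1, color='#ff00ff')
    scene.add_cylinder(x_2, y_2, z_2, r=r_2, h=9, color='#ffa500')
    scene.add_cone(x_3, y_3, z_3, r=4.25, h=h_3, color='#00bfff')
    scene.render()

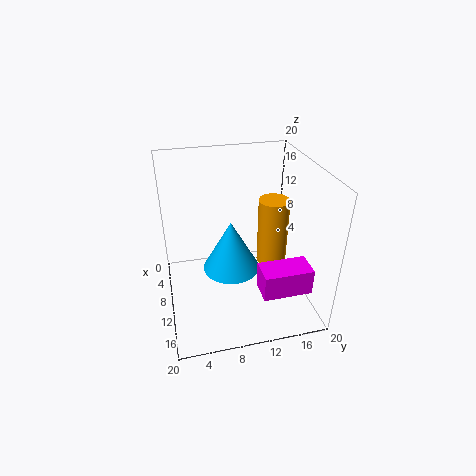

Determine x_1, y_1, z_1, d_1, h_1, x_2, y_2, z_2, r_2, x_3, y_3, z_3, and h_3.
x_1 = 16.75, y_1 = 10.75, z_1 = 7.25, d_1 = 6, h_1 = 3.25, x_2 = 12, y_2 = 14.25, z_2 = 7.25, r_2 = 2, x_3 = 7.75, y_3 = 9.5, z_3 = 3.5, h_3 = 7.75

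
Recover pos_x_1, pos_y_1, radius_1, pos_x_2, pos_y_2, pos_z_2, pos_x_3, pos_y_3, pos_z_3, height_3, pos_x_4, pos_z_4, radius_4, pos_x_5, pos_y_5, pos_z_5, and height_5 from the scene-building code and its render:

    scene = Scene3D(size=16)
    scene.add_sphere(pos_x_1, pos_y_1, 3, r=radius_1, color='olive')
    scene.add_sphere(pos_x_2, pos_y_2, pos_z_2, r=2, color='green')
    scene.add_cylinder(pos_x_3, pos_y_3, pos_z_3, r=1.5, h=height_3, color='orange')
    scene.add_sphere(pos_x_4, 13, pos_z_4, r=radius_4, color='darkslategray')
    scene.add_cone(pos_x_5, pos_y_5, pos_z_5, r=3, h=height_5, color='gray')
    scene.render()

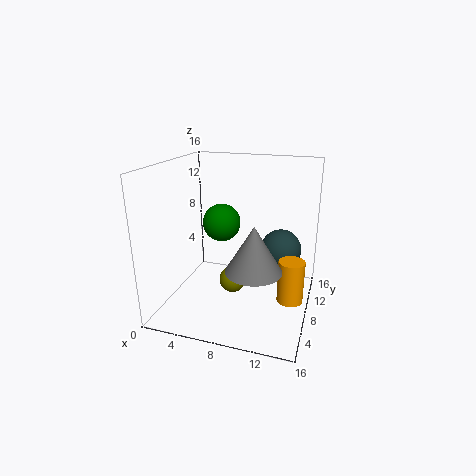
pos_x_1 = 7.5
pos_y_1 = 7.5
radius_1 = 1.5
pos_x_2 = 6.5
pos_y_2 = 7
pos_z_2 = 10
pos_x_3 = 14
pos_y_3 = 9
pos_z_3 = 0.5
height_3 = 5
pos_x_4 = 12
pos_z_4 = 5
radius_4 = 2.5
pos_x_5 = 10.5
pos_y_5 = 5.5
pos_z_5 = 5.5
height_5 = 5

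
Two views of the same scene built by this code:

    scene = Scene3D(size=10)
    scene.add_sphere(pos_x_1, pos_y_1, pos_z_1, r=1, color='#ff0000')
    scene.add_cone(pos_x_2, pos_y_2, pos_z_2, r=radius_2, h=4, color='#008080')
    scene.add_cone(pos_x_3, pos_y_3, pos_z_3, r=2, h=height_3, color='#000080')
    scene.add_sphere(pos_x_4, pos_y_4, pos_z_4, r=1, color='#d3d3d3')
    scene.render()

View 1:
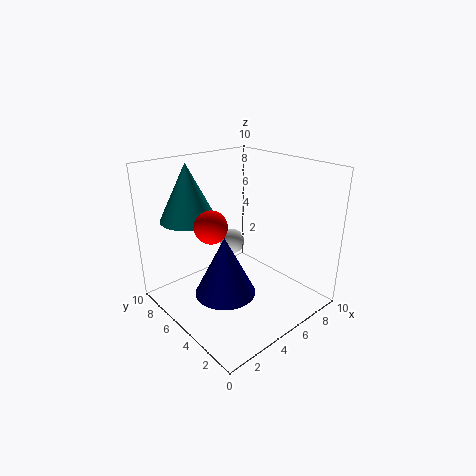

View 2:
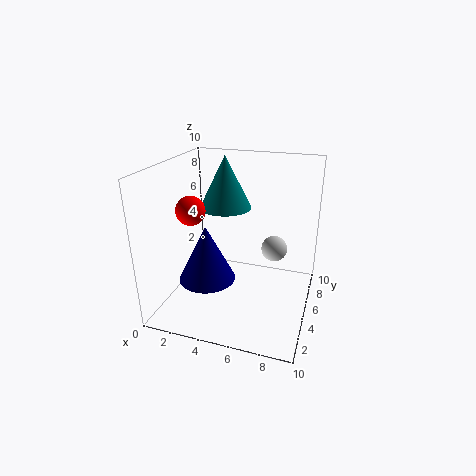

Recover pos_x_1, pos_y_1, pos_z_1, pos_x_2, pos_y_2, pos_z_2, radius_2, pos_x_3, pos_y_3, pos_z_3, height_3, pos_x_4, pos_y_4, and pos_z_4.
pos_x_1 = 2; pos_y_1 = 4; pos_z_1 = 7; pos_x_2 = 3; pos_y_2 = 8; pos_z_2 = 6; radius_2 = 2; pos_x_3 = 3; pos_y_3 = 4; pos_z_3 = 2; height_3 = 4; pos_x_4 = 7; pos_y_4 = 8; pos_z_4 = 3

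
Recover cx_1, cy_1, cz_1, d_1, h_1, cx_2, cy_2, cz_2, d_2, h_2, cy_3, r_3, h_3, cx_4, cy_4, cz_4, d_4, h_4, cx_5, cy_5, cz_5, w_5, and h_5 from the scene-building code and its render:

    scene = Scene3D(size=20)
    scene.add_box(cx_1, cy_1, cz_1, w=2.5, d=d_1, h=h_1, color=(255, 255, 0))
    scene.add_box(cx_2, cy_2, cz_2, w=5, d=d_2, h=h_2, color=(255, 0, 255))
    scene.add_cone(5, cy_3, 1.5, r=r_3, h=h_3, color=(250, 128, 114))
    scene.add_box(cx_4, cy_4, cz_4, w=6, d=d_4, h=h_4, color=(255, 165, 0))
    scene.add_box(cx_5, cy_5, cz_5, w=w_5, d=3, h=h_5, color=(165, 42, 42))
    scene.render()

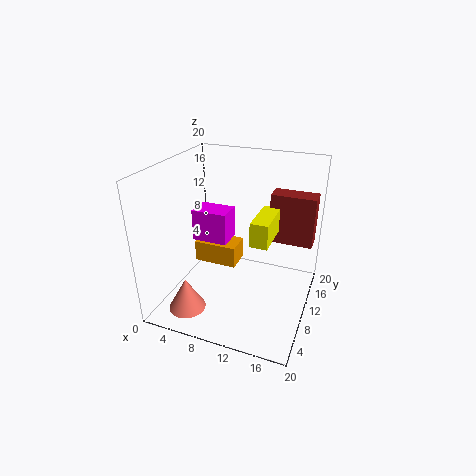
cx_1 = 12; cy_1 = 9; cz_1 = 9.5; d_1 = 6.5; h_1 = 3.5; cx_2 = 3.5; cy_2 = 9; cz_2 = 9; d_2 = 3.5; h_2 = 4.5; cy_3 = 3.5; r_3 = 2.5; h_3 = 4.5; cx_4 = 4; cy_4 = 8.5; cz_4 = 6; d_4 = 3.5; h_4 = 3; cx_5 = 13; cy_5 = 15; cz_5 = 7.5; w_5 = 6.5; h_5 = 7.5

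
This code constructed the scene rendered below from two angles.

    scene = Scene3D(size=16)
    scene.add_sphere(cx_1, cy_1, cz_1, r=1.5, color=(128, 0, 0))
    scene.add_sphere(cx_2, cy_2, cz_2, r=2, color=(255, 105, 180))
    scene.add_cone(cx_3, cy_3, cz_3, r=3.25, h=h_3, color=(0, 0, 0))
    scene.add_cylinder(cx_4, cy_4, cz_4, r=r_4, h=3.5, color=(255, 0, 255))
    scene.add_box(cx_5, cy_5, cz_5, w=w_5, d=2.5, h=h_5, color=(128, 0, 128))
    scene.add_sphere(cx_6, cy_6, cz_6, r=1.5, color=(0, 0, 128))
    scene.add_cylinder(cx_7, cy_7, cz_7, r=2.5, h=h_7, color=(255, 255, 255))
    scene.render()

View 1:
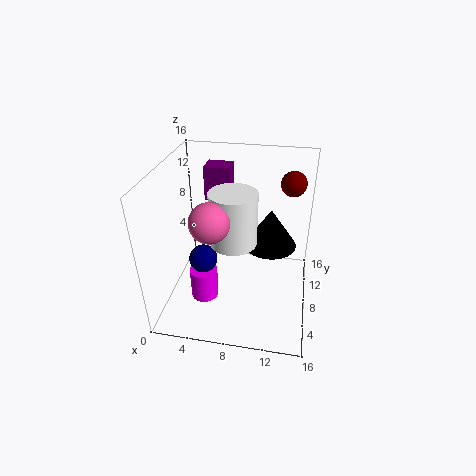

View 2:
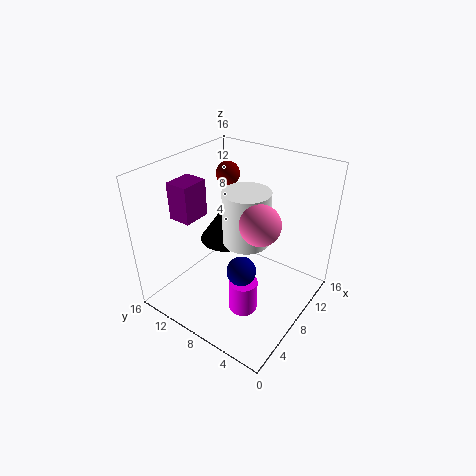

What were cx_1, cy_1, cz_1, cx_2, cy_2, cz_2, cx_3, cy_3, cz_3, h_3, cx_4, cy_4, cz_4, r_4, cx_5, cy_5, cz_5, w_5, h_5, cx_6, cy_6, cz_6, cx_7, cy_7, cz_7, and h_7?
cx_1 = 13.5; cy_1 = 13.5; cz_1 = 12.5; cx_2 = 6; cy_2 = 4; cz_2 = 12; cx_3 = 11.25; cy_3 = 12.25; cz_3 = 4.75; h_3 = 4.75; cx_4 = 4.75; cy_4 = 5; cz_4 = 2; r_4 = 1.5; cx_5 = 3.5; cy_5 = 11; cz_5 = 10.75; w_5 = 3; h_5 = 4; cx_6 = 4.75; cy_6 = 5.25; cz_6 = 6.75; cx_7 = 7.75; cy_7 = 6.75; cz_7 = 8.25; h_7 = 5.75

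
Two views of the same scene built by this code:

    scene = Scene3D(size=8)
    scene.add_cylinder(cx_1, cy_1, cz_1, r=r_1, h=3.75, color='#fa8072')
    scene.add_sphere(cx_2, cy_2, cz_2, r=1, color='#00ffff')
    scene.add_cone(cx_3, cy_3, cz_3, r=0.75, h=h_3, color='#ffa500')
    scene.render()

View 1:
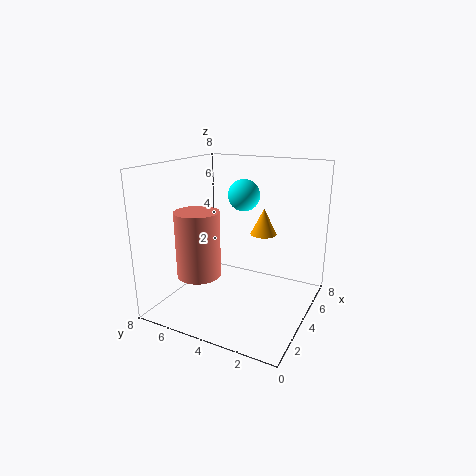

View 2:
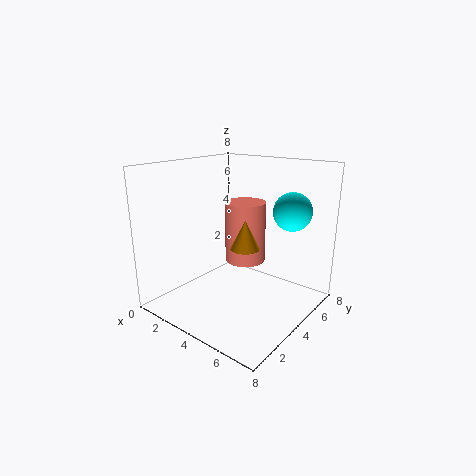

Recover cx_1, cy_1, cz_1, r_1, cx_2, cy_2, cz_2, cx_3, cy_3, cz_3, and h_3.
cx_1 = 3
cy_1 = 6
cz_1 = 1.75
r_1 = 1.25
cx_2 = 6.75
cy_2 = 5
cz_2 = 5.75
cx_3 = 5.25
cy_3 = 3
cz_3 = 4
h_3 = 1.5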